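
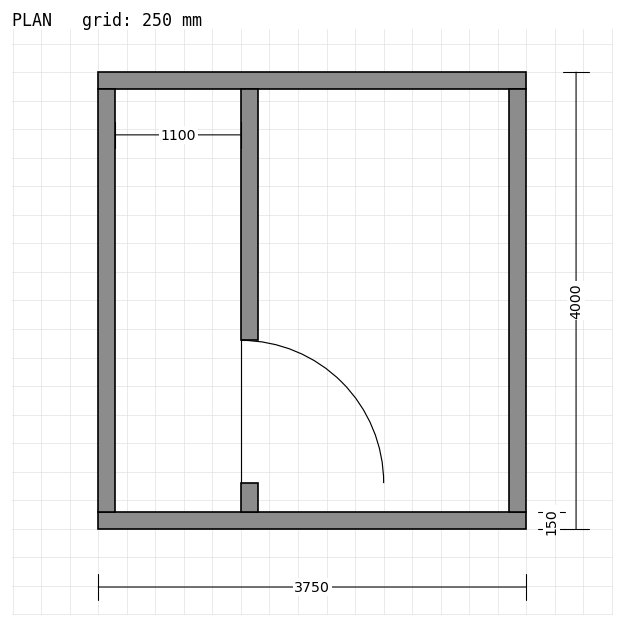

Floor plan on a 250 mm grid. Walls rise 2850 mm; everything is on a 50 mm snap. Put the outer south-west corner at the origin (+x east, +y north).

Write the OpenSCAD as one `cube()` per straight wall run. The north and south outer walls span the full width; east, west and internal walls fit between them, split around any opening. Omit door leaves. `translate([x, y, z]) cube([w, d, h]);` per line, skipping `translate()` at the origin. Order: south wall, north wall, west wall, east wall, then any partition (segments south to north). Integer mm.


cube([3750, 150, 2850]);
translate([0, 3850, 0]) cube([3750, 150, 2850]);
translate([0, 150, 0]) cube([150, 3700, 2850]);
translate([3600, 150, 0]) cube([150, 3700, 2850]);
translate([1250, 150, 0]) cube([150, 250, 2850]);
translate([1250, 1650, 0]) cube([150, 2200, 2850]);


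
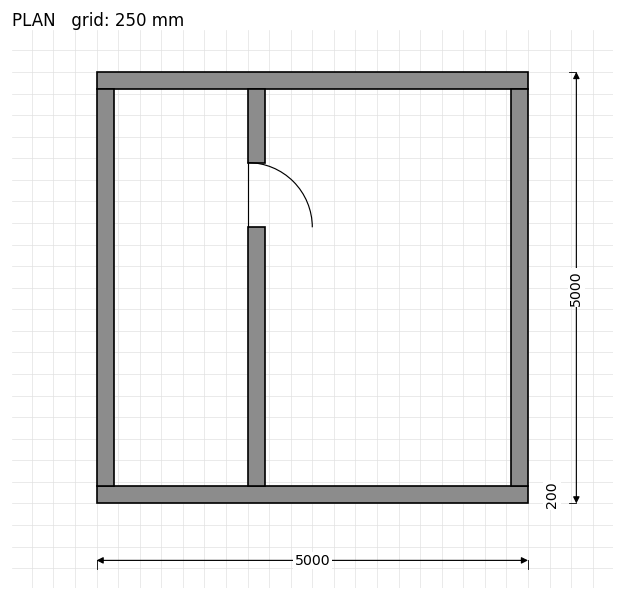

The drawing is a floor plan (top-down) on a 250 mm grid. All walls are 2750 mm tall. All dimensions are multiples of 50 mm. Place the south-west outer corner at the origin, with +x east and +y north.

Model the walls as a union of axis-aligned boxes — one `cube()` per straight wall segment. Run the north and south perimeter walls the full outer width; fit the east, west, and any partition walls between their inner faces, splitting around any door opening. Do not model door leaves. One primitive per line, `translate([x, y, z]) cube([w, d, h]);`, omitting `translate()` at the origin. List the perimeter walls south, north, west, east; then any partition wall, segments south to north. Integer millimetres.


cube([5000, 200, 2750]);
translate([0, 4800, 0]) cube([5000, 200, 2750]);
translate([0, 200, 0]) cube([200, 4600, 2750]);
translate([4800, 200, 0]) cube([200, 4600, 2750]);
translate([1750, 200, 0]) cube([200, 3000, 2750]);
translate([1750, 3950, 0]) cube([200, 850, 2750]);


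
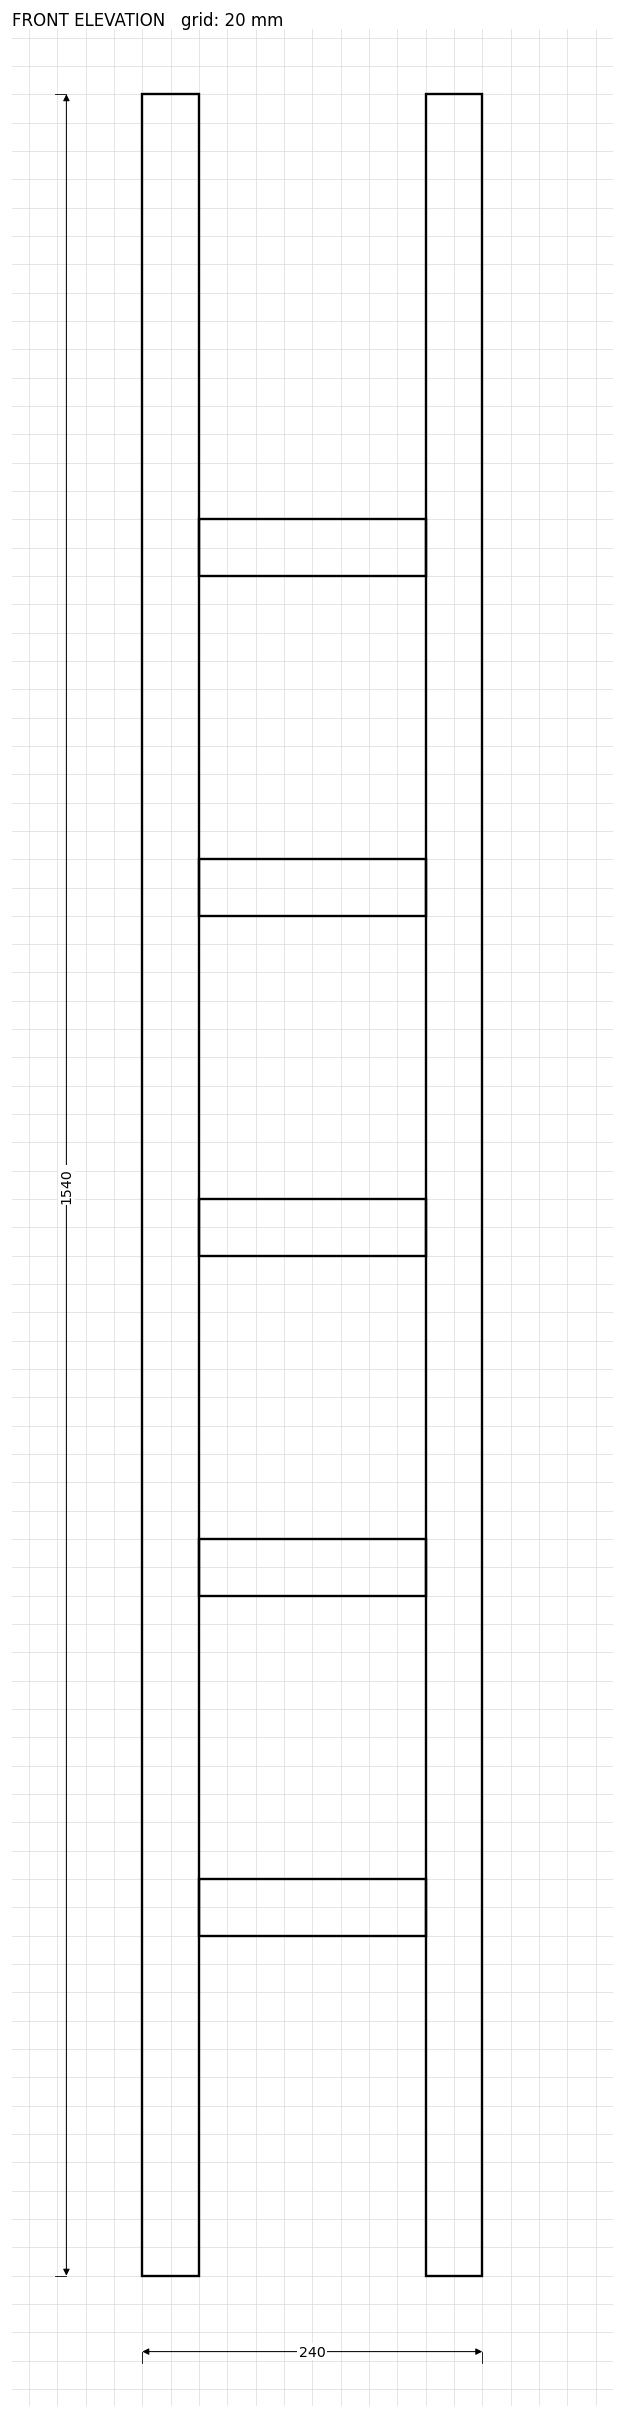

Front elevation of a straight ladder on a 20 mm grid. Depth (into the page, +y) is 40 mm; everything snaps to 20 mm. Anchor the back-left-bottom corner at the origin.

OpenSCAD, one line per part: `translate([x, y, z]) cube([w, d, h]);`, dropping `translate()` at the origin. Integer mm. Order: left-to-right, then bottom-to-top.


cube([40, 40, 1540]);
translate([40, 0, 240]) cube([160, 40, 40]);
translate([40, 0, 480]) cube([160, 40, 40]);
translate([40, 0, 720]) cube([160, 40, 40]);
translate([40, 0, 960]) cube([160, 40, 40]);
translate([40, 0, 1200]) cube([160, 40, 40]);
translate([200, 0, 0]) cube([40, 40, 1540]);


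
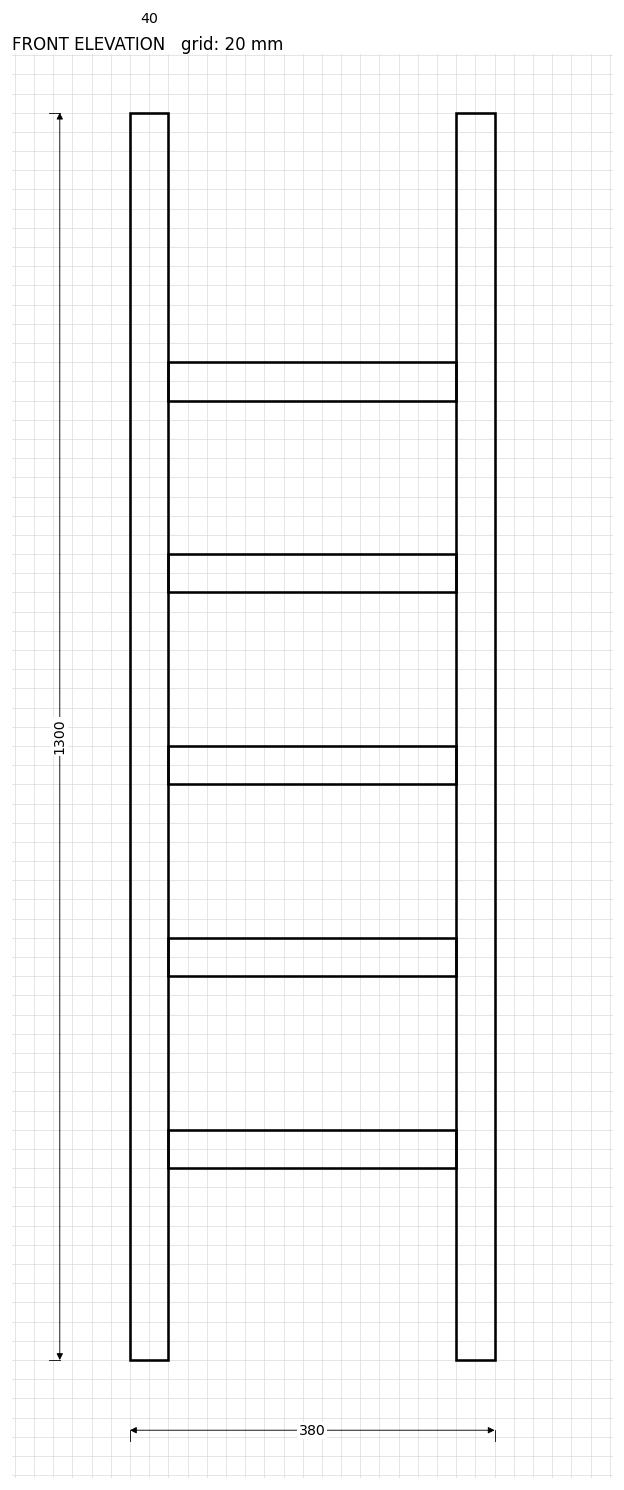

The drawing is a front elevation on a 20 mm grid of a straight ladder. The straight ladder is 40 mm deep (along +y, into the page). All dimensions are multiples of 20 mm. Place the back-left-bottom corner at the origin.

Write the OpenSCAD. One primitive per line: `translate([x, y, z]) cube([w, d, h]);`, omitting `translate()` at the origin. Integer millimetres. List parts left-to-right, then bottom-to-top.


cube([40, 40, 1300]);
translate([40, 0, 200]) cube([300, 40, 40]);
translate([40, 0, 400]) cube([300, 40, 40]);
translate([40, 0, 600]) cube([300, 40, 40]);
translate([40, 0, 800]) cube([300, 40, 40]);
translate([40, 0, 1000]) cube([300, 40, 40]);
translate([340, 0, 0]) cube([40, 40, 1300]);


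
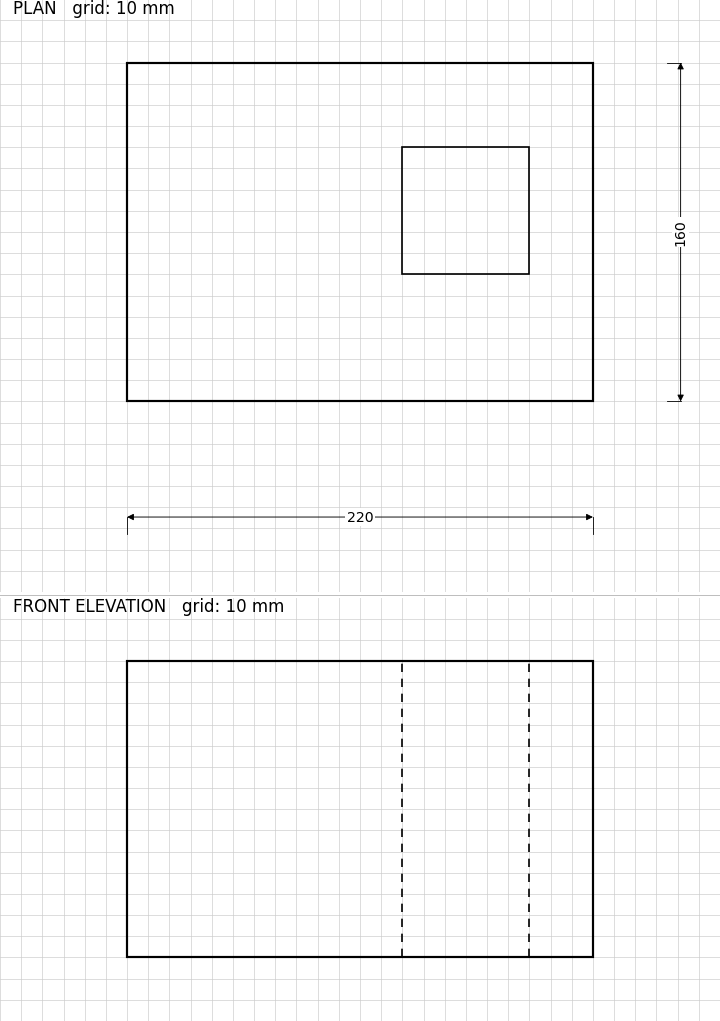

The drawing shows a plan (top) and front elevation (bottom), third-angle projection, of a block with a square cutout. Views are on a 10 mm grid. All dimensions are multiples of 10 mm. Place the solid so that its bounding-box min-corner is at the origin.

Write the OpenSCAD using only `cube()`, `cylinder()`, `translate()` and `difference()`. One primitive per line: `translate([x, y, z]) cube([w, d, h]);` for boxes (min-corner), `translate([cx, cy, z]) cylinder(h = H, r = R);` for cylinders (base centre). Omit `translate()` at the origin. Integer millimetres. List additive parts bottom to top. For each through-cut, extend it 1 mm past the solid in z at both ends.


difference() {
  cube([220, 160, 140]);
  translate([130, 60, -1]) cube([60, 60, 142]);
}


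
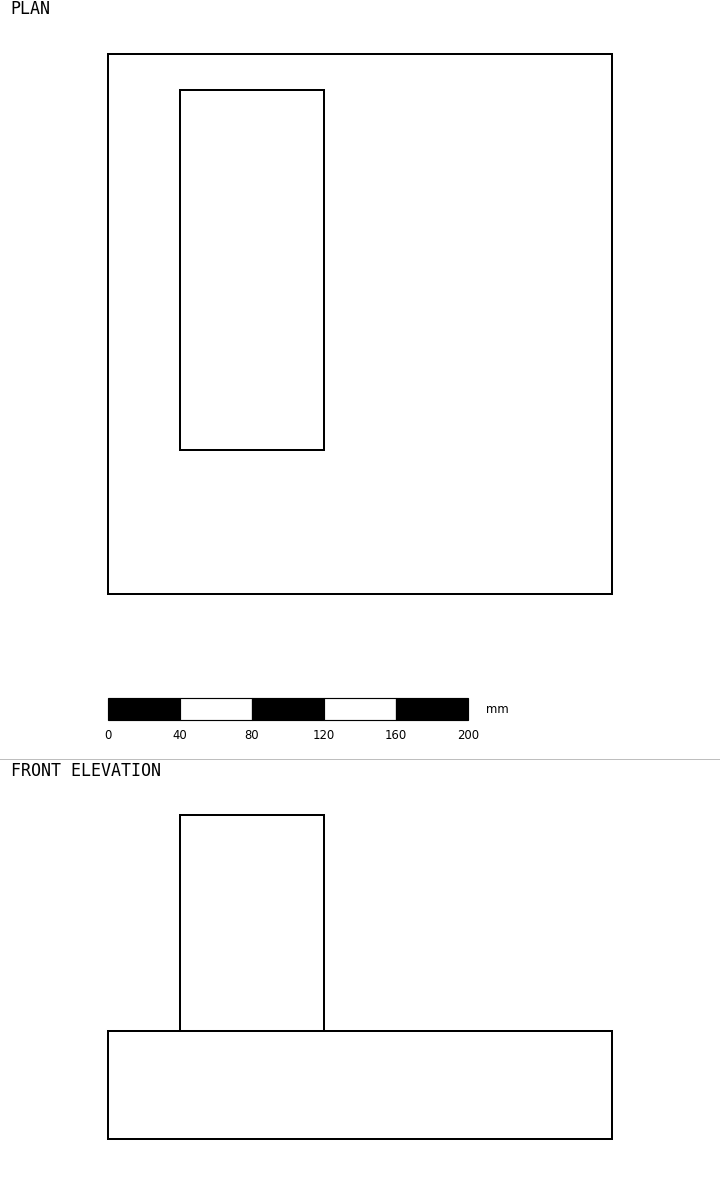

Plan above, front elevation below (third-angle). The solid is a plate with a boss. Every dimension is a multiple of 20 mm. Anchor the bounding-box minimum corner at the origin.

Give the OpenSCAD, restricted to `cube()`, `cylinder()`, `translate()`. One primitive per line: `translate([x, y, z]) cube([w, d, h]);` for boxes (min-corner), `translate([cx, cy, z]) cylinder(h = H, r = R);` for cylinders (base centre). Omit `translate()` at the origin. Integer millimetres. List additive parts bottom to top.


cube([280, 300, 60]);
translate([40, 80, 60]) cube([80, 200, 120]);


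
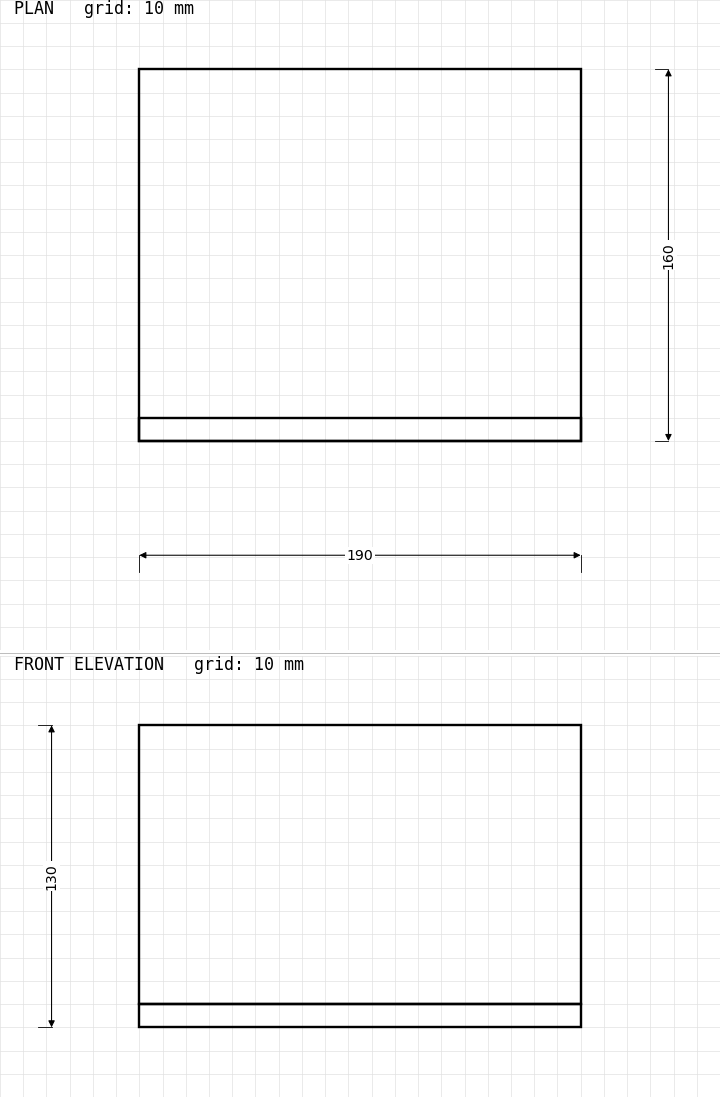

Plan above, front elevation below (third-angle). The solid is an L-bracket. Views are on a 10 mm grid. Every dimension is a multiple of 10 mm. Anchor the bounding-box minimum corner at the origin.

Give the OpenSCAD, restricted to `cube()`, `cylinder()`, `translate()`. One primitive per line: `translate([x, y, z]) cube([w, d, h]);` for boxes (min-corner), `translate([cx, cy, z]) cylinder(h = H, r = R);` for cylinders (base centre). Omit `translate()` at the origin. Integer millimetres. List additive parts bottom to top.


cube([190, 160, 10]);
translate([0, 0, 10]) cube([190, 10, 120]);


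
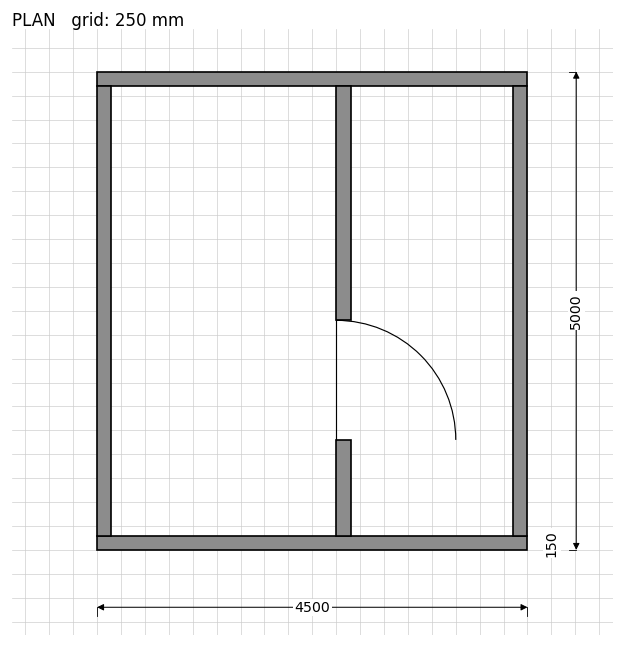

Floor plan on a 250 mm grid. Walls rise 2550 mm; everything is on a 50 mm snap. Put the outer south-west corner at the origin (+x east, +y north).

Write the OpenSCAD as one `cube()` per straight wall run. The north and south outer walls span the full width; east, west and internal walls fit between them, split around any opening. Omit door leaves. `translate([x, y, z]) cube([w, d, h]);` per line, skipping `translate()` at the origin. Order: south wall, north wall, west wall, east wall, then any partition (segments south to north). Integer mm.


cube([4500, 150, 2550]);
translate([0, 4850, 0]) cube([4500, 150, 2550]);
translate([0, 150, 0]) cube([150, 4700, 2550]);
translate([4350, 150, 0]) cube([150, 4700, 2550]);
translate([2500, 150, 0]) cube([150, 1000, 2550]);
translate([2500, 2400, 0]) cube([150, 2450, 2550]);


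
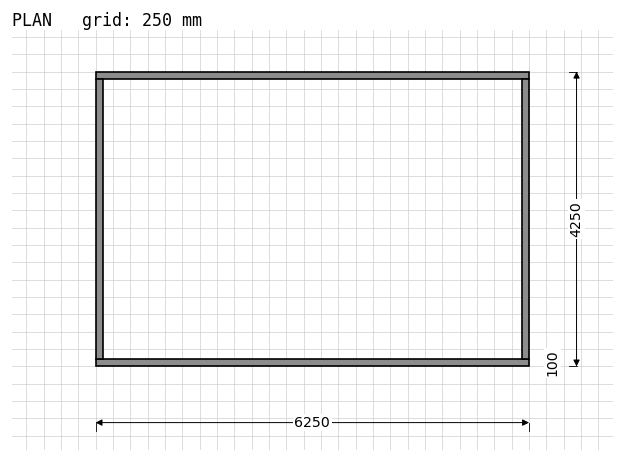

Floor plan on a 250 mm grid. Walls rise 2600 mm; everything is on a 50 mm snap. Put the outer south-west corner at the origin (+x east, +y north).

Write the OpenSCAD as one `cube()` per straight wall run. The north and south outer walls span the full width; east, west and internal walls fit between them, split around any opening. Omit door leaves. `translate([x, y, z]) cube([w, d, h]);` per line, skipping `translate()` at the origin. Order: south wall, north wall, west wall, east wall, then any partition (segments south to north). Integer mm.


cube([6250, 100, 2600]);
translate([0, 4150, 0]) cube([6250, 100, 2600]);
translate([0, 100, 0]) cube([100, 4050, 2600]);
translate([6150, 100, 0]) cube([100, 4050, 2600]);


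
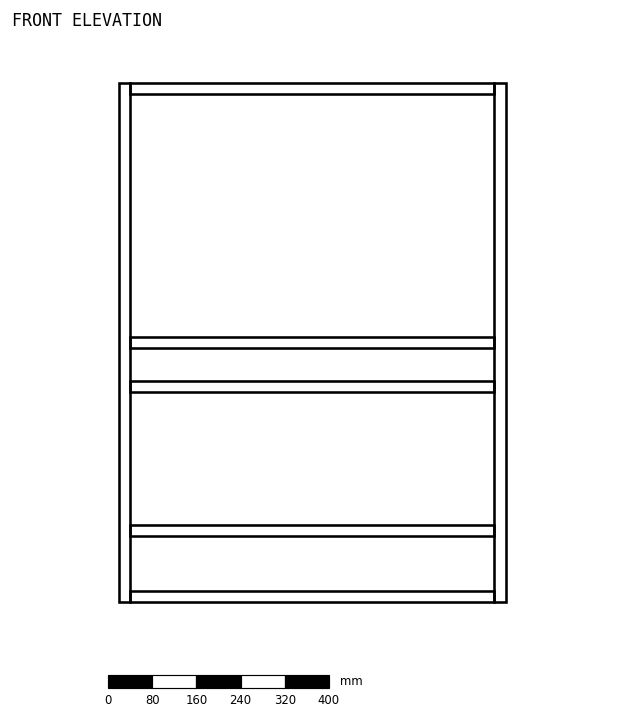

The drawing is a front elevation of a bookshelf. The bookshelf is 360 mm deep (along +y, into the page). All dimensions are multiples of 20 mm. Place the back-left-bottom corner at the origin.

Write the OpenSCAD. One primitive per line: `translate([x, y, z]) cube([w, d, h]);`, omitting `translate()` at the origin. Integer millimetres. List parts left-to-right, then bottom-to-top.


cube([20, 360, 940]);
translate([20, 0, 0]) cube([660, 360, 20]);
translate([20, 0, 120]) cube([660, 360, 20]);
translate([20, 0, 380]) cube([660, 360, 20]);
translate([20, 0, 460]) cube([660, 360, 20]);
translate([20, 0, 920]) cube([660, 360, 20]);
translate([680, 0, 0]) cube([20, 360, 940]);


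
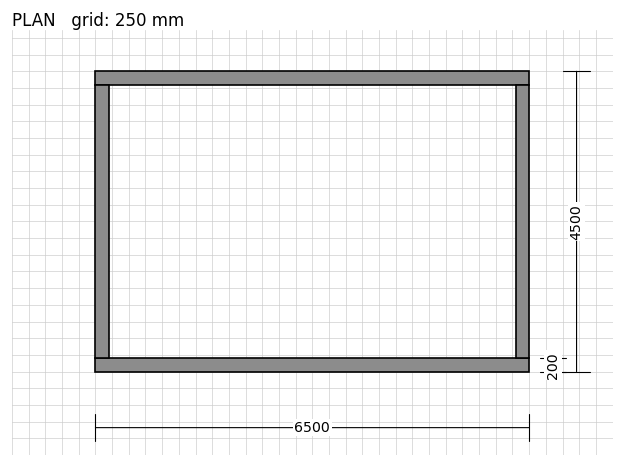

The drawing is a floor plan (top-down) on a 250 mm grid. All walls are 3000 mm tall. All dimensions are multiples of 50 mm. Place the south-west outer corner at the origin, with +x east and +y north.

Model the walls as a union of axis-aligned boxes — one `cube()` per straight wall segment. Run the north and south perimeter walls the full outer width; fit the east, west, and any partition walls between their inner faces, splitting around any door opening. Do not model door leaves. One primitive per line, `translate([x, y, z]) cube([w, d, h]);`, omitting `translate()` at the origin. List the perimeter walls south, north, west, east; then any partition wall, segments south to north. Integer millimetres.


cube([6500, 200, 3000]);
translate([0, 4300, 0]) cube([6500, 200, 3000]);
translate([0, 200, 0]) cube([200, 4100, 3000]);
translate([6300, 200, 0]) cube([200, 4100, 3000]);


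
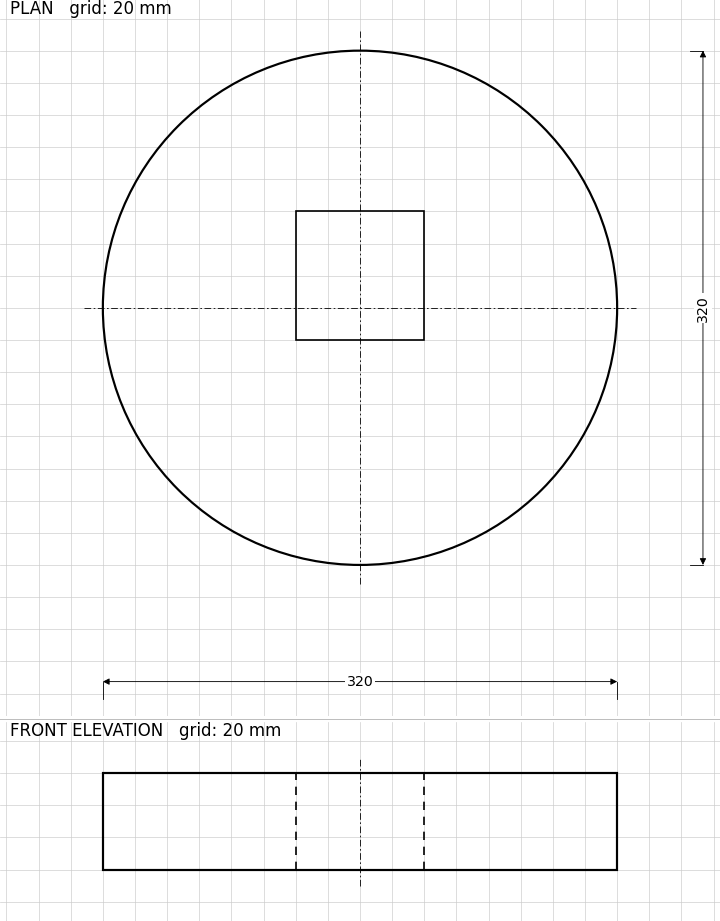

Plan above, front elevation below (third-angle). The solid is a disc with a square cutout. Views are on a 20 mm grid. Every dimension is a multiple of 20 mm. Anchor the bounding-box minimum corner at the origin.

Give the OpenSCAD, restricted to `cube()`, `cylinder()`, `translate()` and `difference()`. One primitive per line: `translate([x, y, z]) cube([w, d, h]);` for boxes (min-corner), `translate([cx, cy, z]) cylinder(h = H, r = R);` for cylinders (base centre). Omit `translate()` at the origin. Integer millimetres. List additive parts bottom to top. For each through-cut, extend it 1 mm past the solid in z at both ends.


difference() {
  translate([160, 160, 0]) cylinder(h = 60, r = 160);
  translate([120, 140, -1]) cube([80, 80, 62]);
}


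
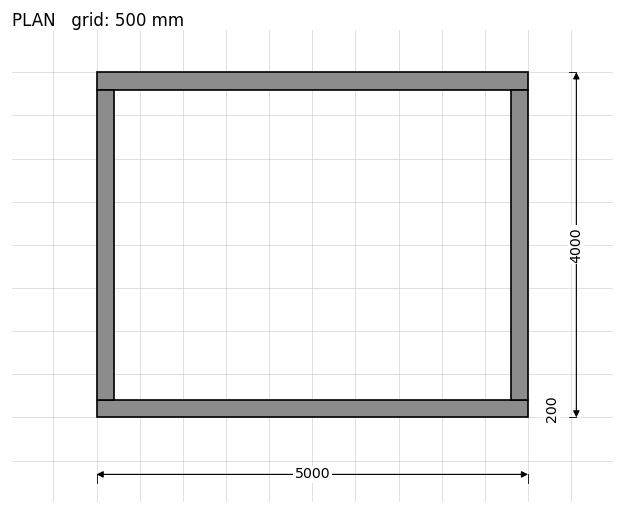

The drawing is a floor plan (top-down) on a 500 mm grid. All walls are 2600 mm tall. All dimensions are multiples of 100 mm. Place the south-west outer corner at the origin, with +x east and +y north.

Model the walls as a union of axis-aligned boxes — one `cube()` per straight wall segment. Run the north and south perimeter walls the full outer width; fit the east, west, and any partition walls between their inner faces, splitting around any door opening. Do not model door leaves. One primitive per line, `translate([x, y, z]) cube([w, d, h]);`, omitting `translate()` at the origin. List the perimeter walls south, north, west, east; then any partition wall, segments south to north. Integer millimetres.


cube([5000, 200, 2600]);
translate([0, 3800, 0]) cube([5000, 200, 2600]);
translate([0, 200, 0]) cube([200, 3600, 2600]);
translate([4800, 200, 0]) cube([200, 3600, 2600]);


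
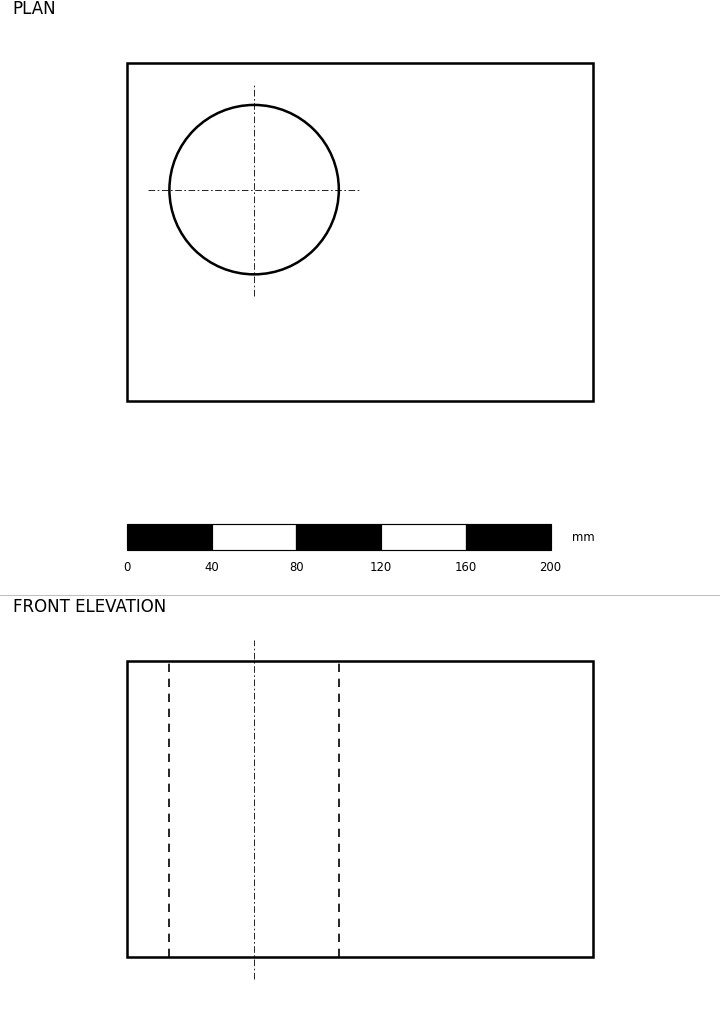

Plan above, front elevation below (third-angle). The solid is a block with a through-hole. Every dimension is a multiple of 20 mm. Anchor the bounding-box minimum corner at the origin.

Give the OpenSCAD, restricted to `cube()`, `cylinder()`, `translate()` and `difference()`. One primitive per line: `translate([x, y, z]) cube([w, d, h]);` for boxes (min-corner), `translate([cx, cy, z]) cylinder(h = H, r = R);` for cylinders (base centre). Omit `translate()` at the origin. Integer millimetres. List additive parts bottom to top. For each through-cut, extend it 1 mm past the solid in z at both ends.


difference() {
  cube([220, 160, 140]);
  translate([60, 100, -1]) cylinder(h = 142, r = 40);
}


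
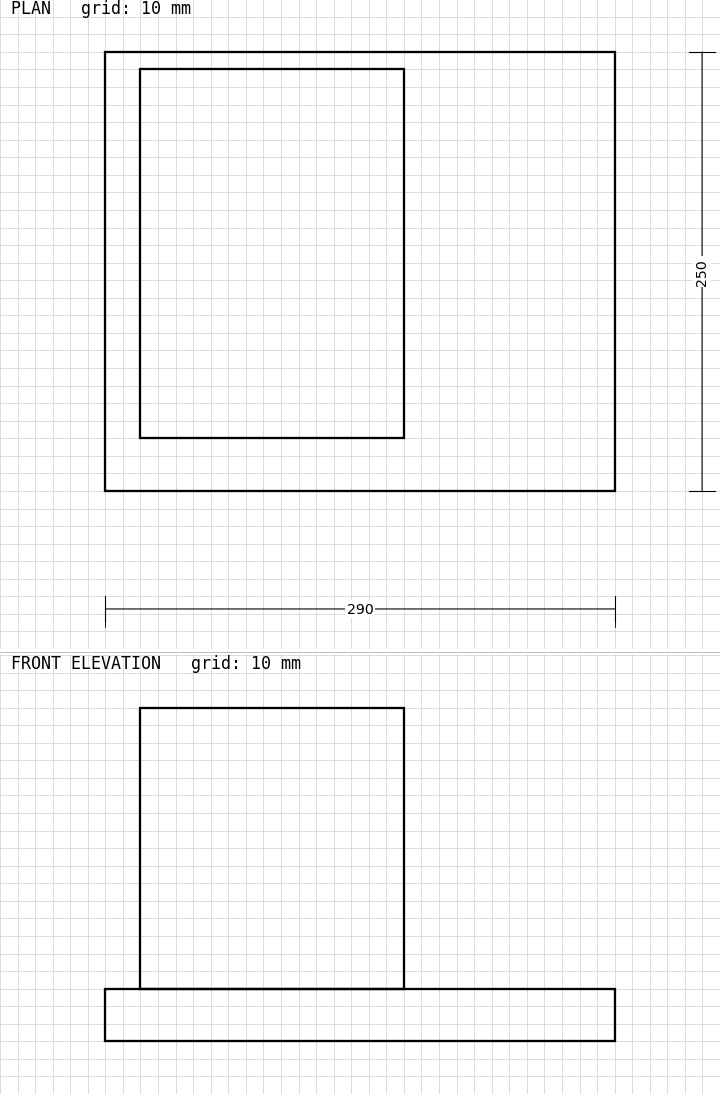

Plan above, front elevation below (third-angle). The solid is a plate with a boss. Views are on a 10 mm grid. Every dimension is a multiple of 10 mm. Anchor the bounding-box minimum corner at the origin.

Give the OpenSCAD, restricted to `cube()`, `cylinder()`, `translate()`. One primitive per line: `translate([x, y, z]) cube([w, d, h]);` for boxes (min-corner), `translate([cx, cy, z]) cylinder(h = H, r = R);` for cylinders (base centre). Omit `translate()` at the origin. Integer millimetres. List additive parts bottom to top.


cube([290, 250, 30]);
translate([20, 30, 30]) cube([150, 210, 160]);


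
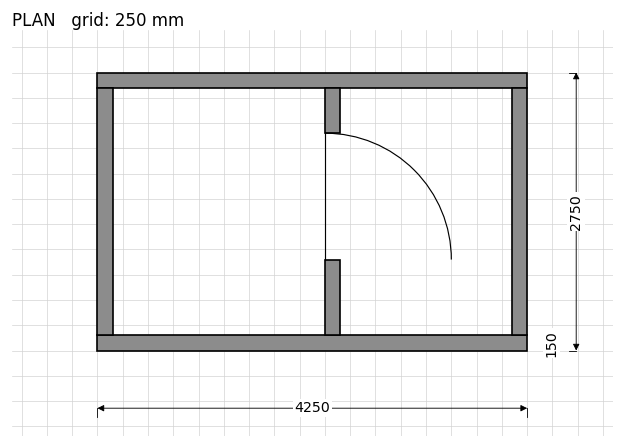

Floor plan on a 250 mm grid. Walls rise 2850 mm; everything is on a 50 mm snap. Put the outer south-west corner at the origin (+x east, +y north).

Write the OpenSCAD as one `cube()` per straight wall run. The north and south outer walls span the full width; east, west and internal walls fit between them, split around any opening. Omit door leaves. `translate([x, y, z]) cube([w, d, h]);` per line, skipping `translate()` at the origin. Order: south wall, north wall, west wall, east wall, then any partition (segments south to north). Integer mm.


cube([4250, 150, 2850]);
translate([0, 2600, 0]) cube([4250, 150, 2850]);
translate([0, 150, 0]) cube([150, 2450, 2850]);
translate([4100, 150, 0]) cube([150, 2450, 2850]);
translate([2250, 150, 0]) cube([150, 750, 2850]);
translate([2250, 2150, 0]) cube([150, 450, 2850]);


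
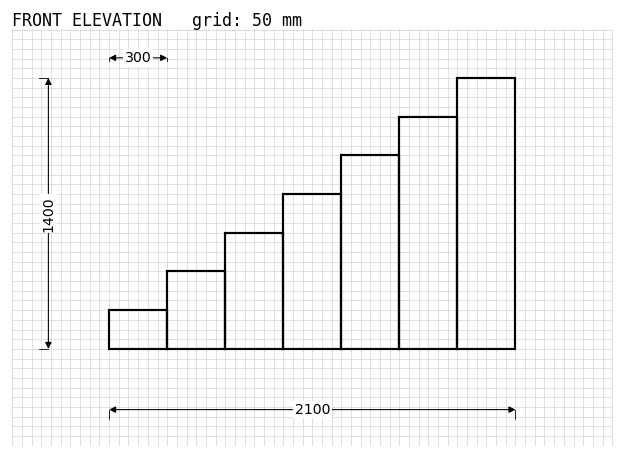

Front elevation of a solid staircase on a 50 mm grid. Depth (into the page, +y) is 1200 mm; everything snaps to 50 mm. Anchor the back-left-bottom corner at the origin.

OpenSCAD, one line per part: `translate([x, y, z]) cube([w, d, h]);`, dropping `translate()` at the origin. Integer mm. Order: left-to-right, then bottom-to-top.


cube([300, 1200, 200]);
translate([300, 0, 0]) cube([300, 1200, 400]);
translate([600, 0, 0]) cube([300, 1200, 600]);
translate([900, 0, 0]) cube([300, 1200, 800]);
translate([1200, 0, 0]) cube([300, 1200, 1000]);
translate([1500, 0, 0]) cube([300, 1200, 1200]);
translate([1800, 0, 0]) cube([300, 1200, 1400]);


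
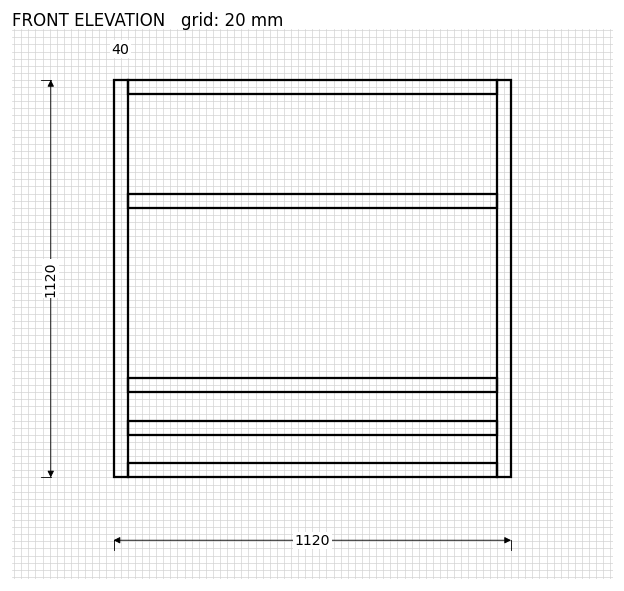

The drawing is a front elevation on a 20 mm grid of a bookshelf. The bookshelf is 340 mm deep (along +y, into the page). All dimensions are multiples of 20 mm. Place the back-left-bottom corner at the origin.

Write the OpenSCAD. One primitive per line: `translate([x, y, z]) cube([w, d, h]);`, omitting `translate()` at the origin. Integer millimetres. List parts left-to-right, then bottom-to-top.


cube([40, 340, 1120]);
translate([40, 0, 0]) cube([1040, 340, 40]);
translate([40, 0, 120]) cube([1040, 340, 40]);
translate([40, 0, 240]) cube([1040, 340, 40]);
translate([40, 0, 760]) cube([1040, 340, 40]);
translate([40, 0, 1080]) cube([1040, 340, 40]);
translate([1080, 0, 0]) cube([40, 340, 1120]);


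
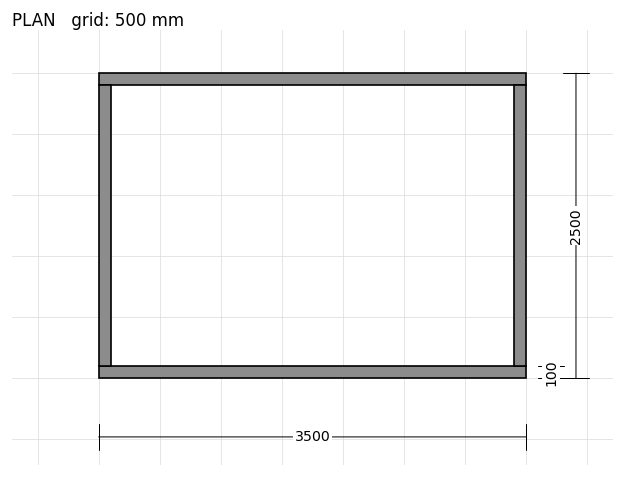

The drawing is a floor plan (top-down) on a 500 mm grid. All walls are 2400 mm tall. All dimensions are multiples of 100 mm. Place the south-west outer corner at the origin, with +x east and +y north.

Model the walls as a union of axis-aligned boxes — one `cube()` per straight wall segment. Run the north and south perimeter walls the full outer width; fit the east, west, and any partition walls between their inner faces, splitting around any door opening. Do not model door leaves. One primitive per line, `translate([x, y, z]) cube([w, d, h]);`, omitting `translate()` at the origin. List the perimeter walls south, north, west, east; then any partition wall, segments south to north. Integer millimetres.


cube([3500, 100, 2400]);
translate([0, 2400, 0]) cube([3500, 100, 2400]);
translate([0, 100, 0]) cube([100, 2300, 2400]);
translate([3400, 100, 0]) cube([100, 2300, 2400]);


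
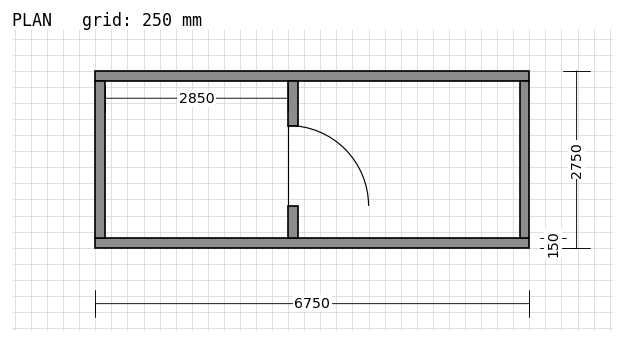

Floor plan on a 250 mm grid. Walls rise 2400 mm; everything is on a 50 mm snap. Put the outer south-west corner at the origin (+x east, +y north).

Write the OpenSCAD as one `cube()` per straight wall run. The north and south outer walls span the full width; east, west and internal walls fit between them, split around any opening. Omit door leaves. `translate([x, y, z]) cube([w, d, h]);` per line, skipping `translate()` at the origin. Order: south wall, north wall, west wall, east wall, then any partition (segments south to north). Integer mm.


cube([6750, 150, 2400]);
translate([0, 2600, 0]) cube([6750, 150, 2400]);
translate([0, 150, 0]) cube([150, 2450, 2400]);
translate([6600, 150, 0]) cube([150, 2450, 2400]);
translate([3000, 150, 0]) cube([150, 500, 2400]);
translate([3000, 1900, 0]) cube([150, 700, 2400]);


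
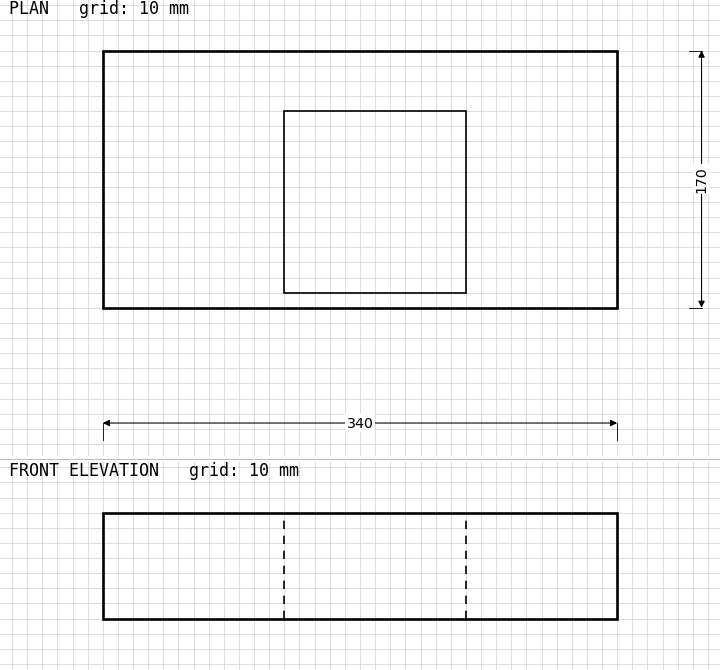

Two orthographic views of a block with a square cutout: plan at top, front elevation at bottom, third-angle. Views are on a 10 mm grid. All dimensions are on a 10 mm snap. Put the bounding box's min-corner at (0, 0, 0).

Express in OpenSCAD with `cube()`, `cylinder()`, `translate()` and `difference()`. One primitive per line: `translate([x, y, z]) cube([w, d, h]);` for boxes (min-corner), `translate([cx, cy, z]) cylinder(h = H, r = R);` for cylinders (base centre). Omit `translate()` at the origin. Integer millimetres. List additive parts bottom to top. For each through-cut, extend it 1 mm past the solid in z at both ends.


difference() {
  cube([340, 170, 70]);
  translate([120, 10, -1]) cube([120, 120, 72]);
}


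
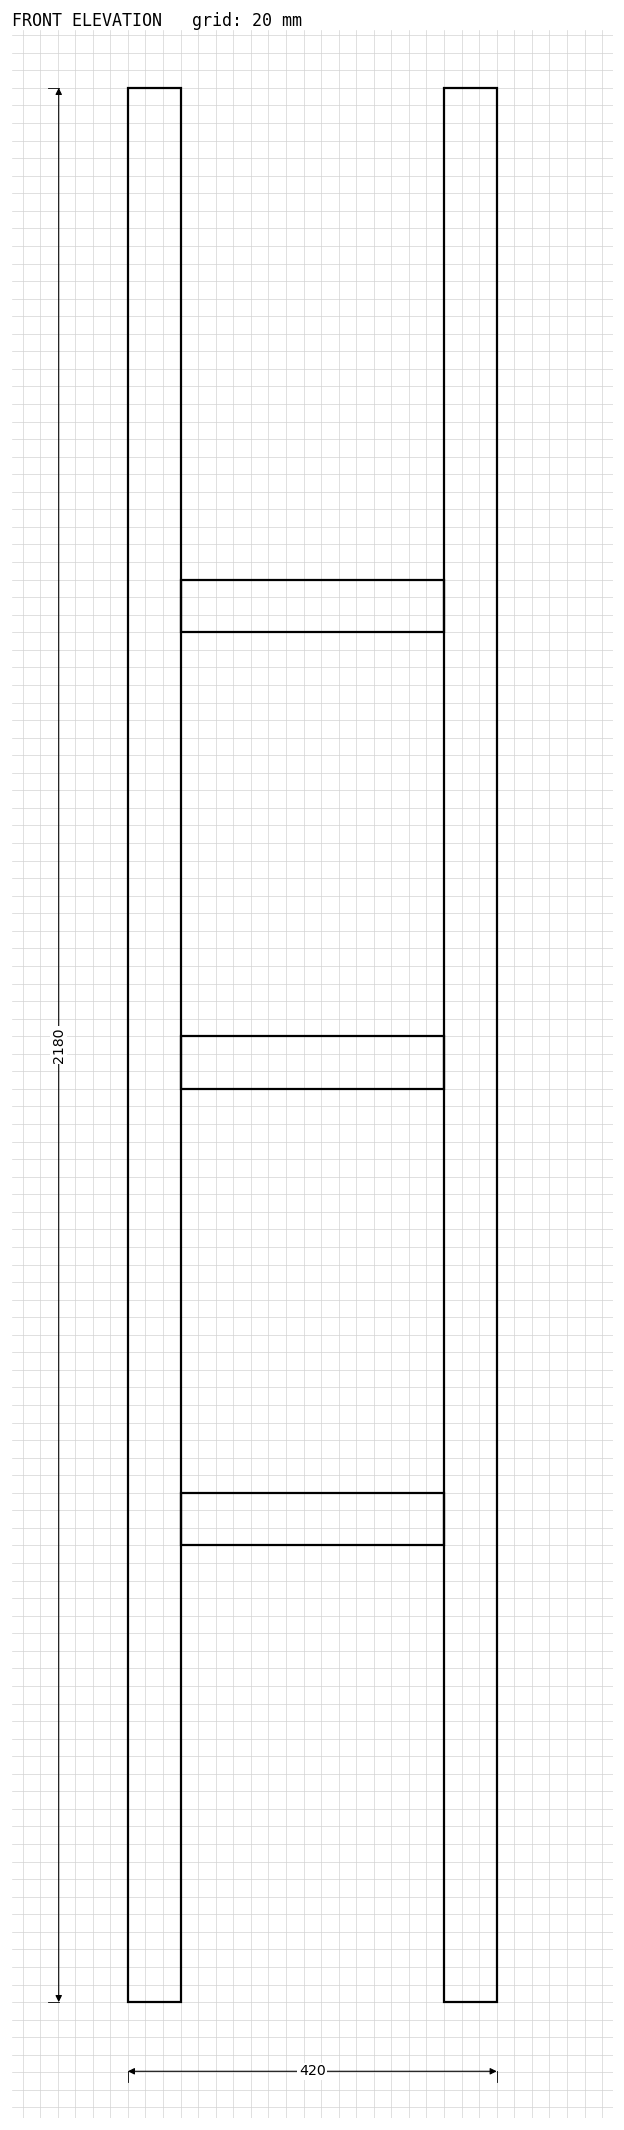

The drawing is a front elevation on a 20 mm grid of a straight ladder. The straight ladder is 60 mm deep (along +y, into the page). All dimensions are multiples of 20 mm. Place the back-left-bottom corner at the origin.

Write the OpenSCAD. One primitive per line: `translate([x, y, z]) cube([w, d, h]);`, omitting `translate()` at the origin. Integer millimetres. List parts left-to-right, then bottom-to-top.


cube([60, 60, 2180]);
translate([60, 0, 520]) cube([300, 60, 60]);
translate([60, 0, 1040]) cube([300, 60, 60]);
translate([60, 0, 1560]) cube([300, 60, 60]);
translate([360, 0, 0]) cube([60, 60, 2180]);


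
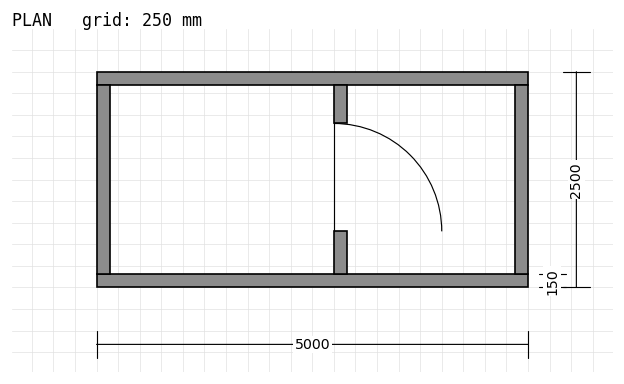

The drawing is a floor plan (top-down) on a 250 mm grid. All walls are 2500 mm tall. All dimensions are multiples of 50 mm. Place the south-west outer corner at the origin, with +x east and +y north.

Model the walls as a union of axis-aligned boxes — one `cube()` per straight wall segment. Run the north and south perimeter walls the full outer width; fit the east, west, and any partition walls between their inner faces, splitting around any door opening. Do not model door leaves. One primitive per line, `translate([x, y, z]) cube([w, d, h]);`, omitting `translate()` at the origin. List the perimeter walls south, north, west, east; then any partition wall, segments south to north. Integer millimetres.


cube([5000, 150, 2500]);
translate([0, 2350, 0]) cube([5000, 150, 2500]);
translate([0, 150, 0]) cube([150, 2200, 2500]);
translate([4850, 150, 0]) cube([150, 2200, 2500]);
translate([2750, 150, 0]) cube([150, 500, 2500]);
translate([2750, 1900, 0]) cube([150, 450, 2500]);


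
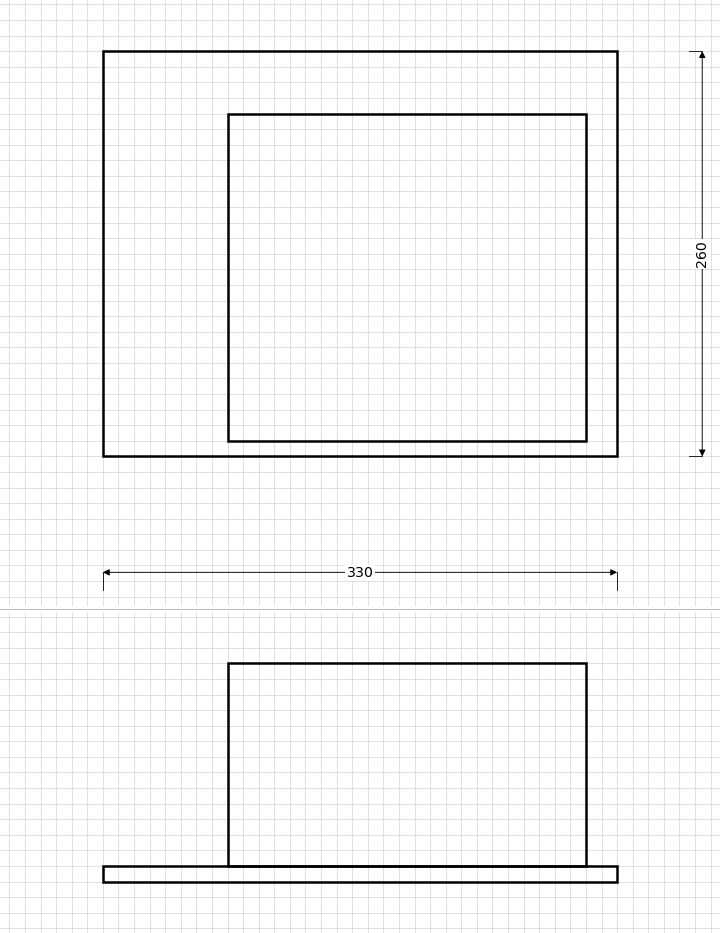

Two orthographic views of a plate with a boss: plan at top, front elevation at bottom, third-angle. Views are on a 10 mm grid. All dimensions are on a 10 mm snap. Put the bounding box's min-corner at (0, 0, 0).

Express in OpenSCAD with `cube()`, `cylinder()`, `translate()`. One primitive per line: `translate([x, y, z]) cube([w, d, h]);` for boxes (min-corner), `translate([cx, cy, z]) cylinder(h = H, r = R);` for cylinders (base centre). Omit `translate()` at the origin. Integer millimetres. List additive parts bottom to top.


cube([330, 260, 10]);
translate([80, 10, 10]) cube([230, 210, 130]);


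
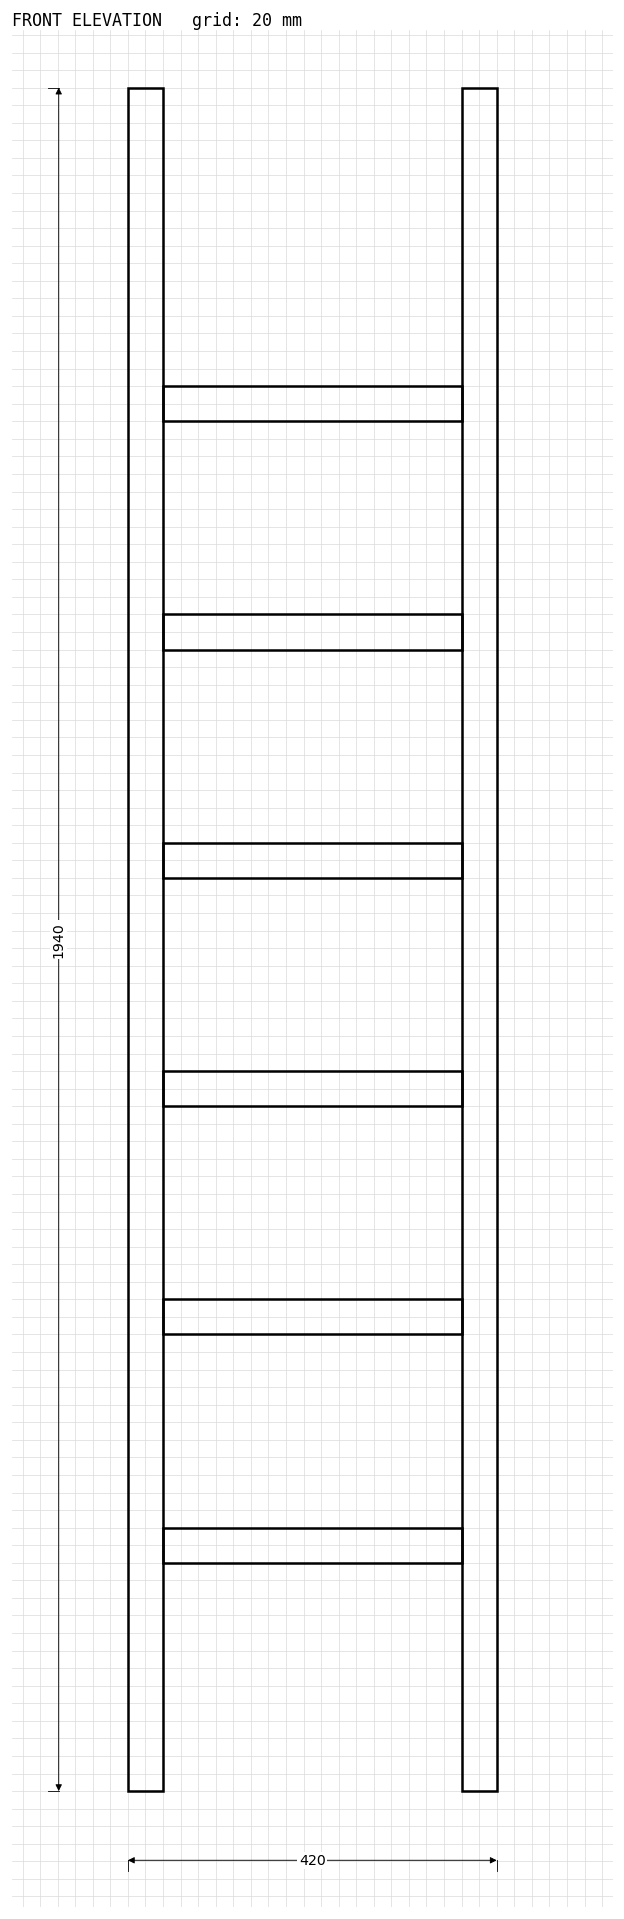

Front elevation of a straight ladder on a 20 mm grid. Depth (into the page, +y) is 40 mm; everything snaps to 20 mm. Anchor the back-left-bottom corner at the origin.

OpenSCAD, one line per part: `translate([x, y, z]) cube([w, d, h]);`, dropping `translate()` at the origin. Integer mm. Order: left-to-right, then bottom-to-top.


cube([40, 40, 1940]);
translate([40, 0, 260]) cube([340, 40, 40]);
translate([40, 0, 520]) cube([340, 40, 40]);
translate([40, 0, 780]) cube([340, 40, 40]);
translate([40, 0, 1040]) cube([340, 40, 40]);
translate([40, 0, 1300]) cube([340, 40, 40]);
translate([40, 0, 1560]) cube([340, 40, 40]);
translate([380, 0, 0]) cube([40, 40, 1940]);


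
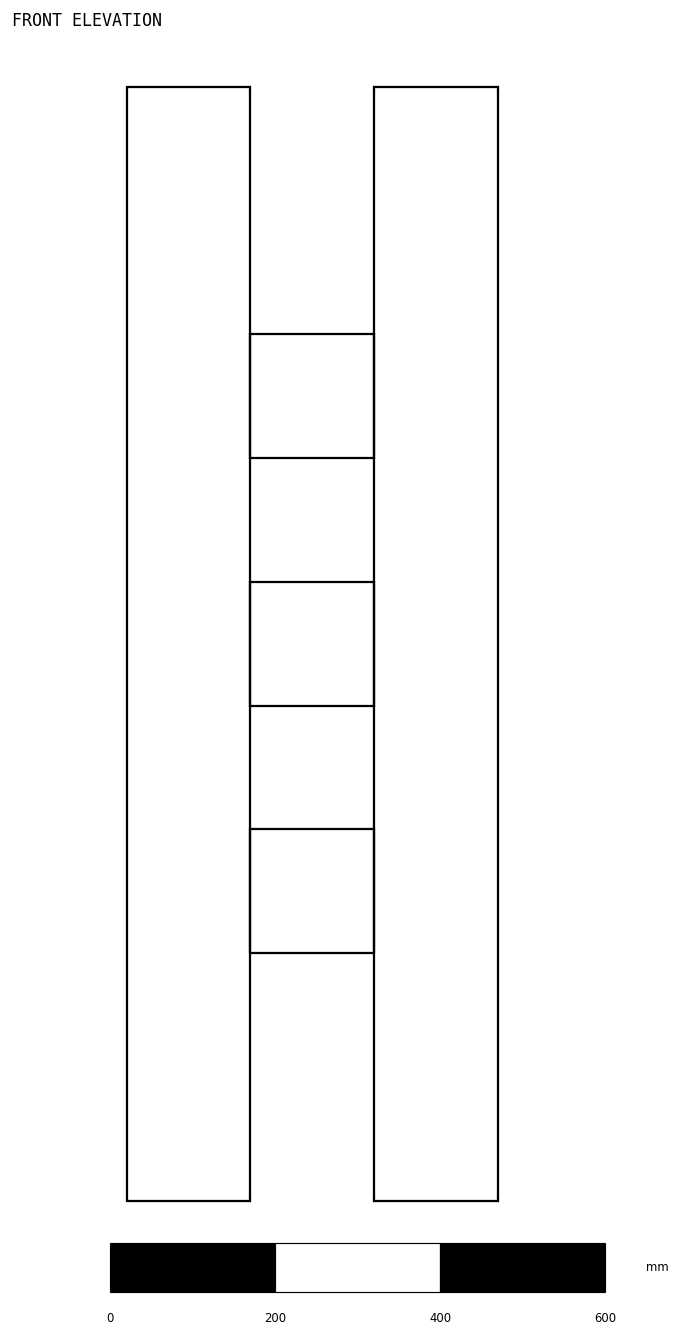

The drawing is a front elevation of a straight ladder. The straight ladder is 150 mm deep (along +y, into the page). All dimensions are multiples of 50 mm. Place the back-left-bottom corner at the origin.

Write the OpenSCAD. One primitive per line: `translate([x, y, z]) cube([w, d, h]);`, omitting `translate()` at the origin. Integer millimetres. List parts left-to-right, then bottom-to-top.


cube([150, 150, 1350]);
translate([150, 0, 300]) cube([150, 150, 150]);
translate([150, 0, 600]) cube([150, 150, 150]);
translate([150, 0, 900]) cube([150, 150, 150]);
translate([300, 0, 0]) cube([150, 150, 1350]);


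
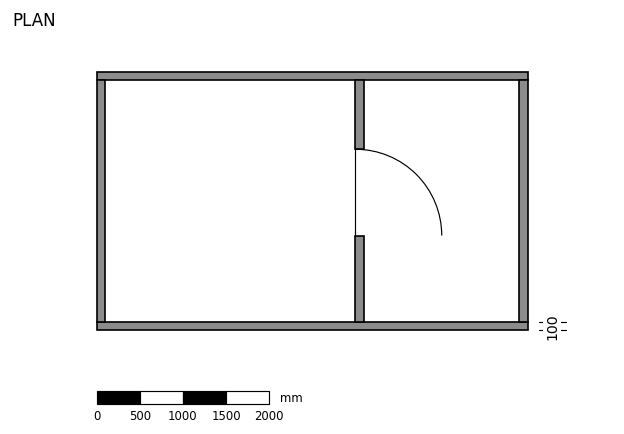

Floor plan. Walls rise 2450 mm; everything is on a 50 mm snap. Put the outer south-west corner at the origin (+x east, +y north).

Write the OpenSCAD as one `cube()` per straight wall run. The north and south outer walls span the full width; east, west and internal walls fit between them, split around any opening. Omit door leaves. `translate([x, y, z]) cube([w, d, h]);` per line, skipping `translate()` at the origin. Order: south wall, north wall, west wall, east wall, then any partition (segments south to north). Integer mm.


cube([5000, 100, 2450]);
translate([0, 2900, 0]) cube([5000, 100, 2450]);
translate([0, 100, 0]) cube([100, 2800, 2450]);
translate([4900, 100, 0]) cube([100, 2800, 2450]);
translate([3000, 100, 0]) cube([100, 1000, 2450]);
translate([3000, 2100, 0]) cube([100, 800, 2450]);


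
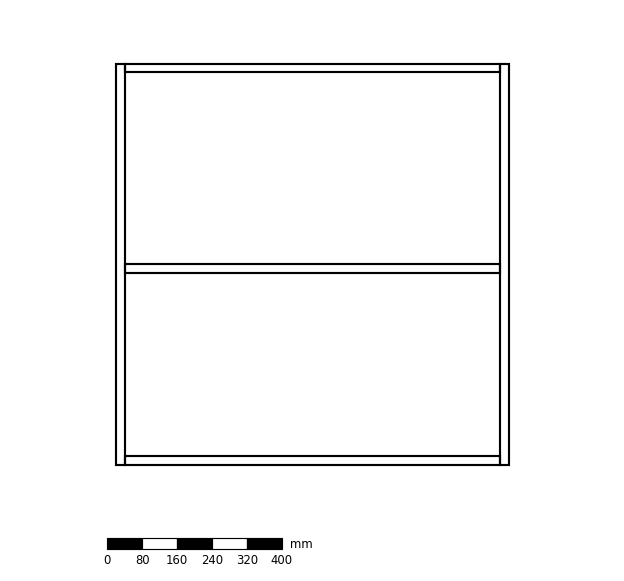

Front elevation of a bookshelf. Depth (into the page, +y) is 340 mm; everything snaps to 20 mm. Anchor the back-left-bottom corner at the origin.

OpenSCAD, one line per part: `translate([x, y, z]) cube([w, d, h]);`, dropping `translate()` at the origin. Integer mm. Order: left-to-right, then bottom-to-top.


cube([20, 340, 920]);
translate([20, 0, 0]) cube([860, 340, 20]);
translate([20, 0, 440]) cube([860, 340, 20]);
translate([20, 0, 900]) cube([860, 340, 20]);
translate([880, 0, 0]) cube([20, 340, 920]);


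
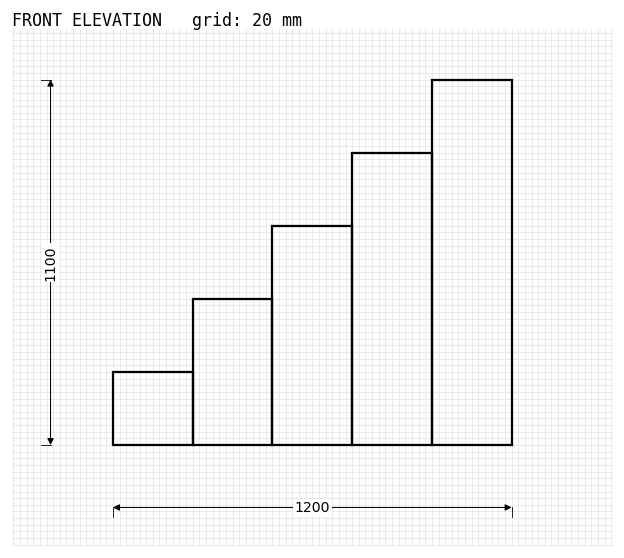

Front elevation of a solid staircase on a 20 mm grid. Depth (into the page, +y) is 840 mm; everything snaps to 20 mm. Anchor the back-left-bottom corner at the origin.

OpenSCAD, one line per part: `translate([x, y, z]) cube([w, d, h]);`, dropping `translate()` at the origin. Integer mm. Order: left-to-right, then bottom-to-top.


cube([240, 840, 220]);
translate([240, 0, 0]) cube([240, 840, 440]);
translate([480, 0, 0]) cube([240, 840, 660]);
translate([720, 0, 0]) cube([240, 840, 880]);
translate([960, 0, 0]) cube([240, 840, 1100]);


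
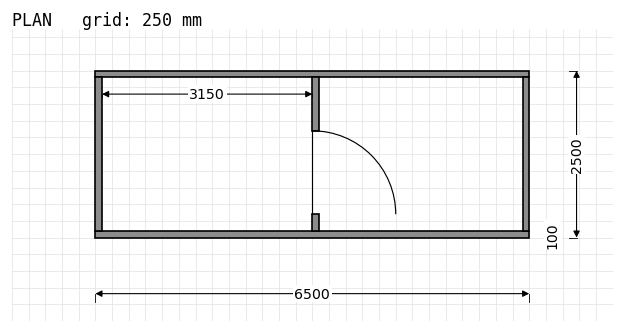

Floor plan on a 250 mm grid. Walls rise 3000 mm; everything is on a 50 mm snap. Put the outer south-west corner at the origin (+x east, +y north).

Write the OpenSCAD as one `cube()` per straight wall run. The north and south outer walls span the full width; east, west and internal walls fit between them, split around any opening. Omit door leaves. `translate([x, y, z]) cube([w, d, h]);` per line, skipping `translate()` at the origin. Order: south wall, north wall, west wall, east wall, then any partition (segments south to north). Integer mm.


cube([6500, 100, 3000]);
translate([0, 2400, 0]) cube([6500, 100, 3000]);
translate([0, 100, 0]) cube([100, 2300, 3000]);
translate([6400, 100, 0]) cube([100, 2300, 3000]);
translate([3250, 100, 0]) cube([100, 250, 3000]);
translate([3250, 1600, 0]) cube([100, 800, 3000]);


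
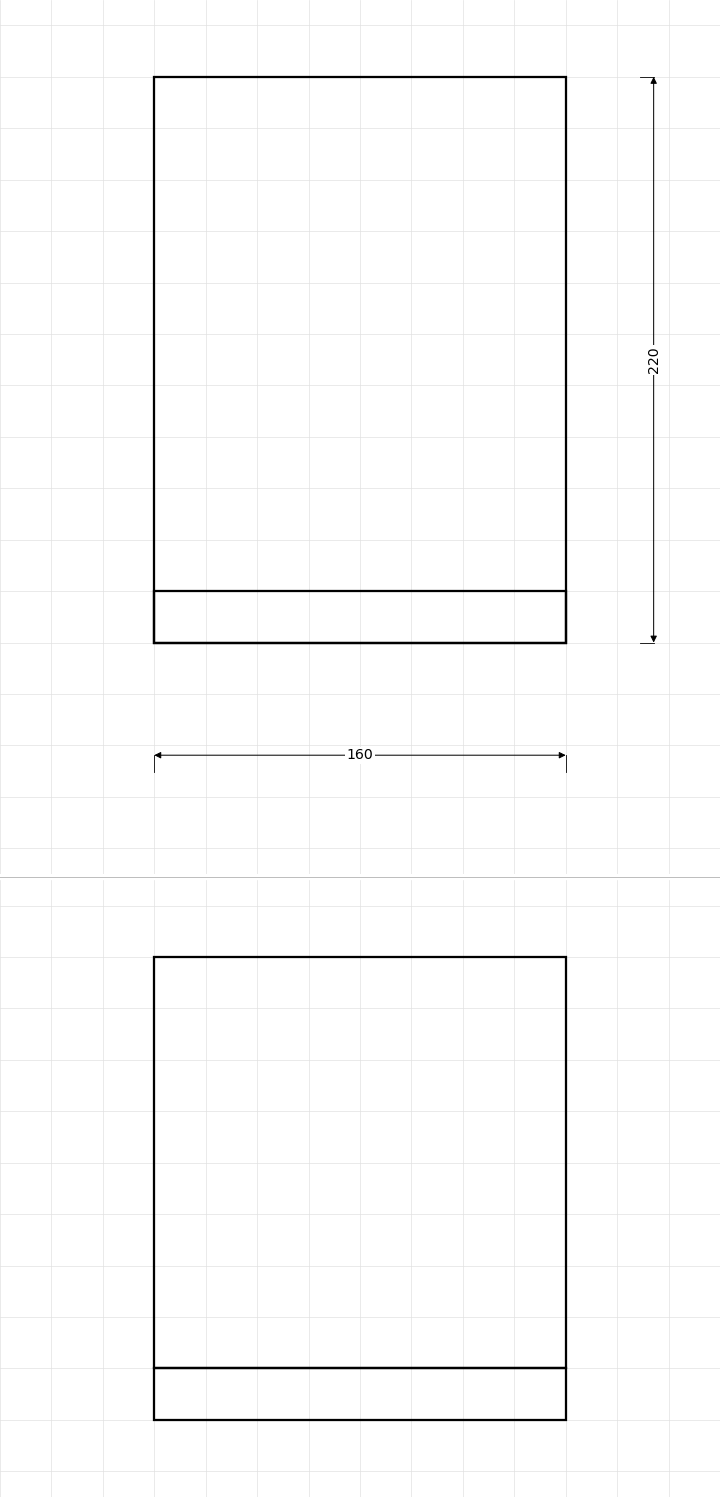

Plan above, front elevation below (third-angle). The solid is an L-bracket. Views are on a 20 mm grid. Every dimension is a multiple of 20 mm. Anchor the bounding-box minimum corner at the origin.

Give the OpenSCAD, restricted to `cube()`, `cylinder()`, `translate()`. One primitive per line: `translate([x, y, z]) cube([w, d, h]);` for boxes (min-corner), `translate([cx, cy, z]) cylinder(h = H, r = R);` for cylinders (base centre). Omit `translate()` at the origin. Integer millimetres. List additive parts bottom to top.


cube([160, 220, 20]);
translate([0, 0, 20]) cube([160, 20, 160]);


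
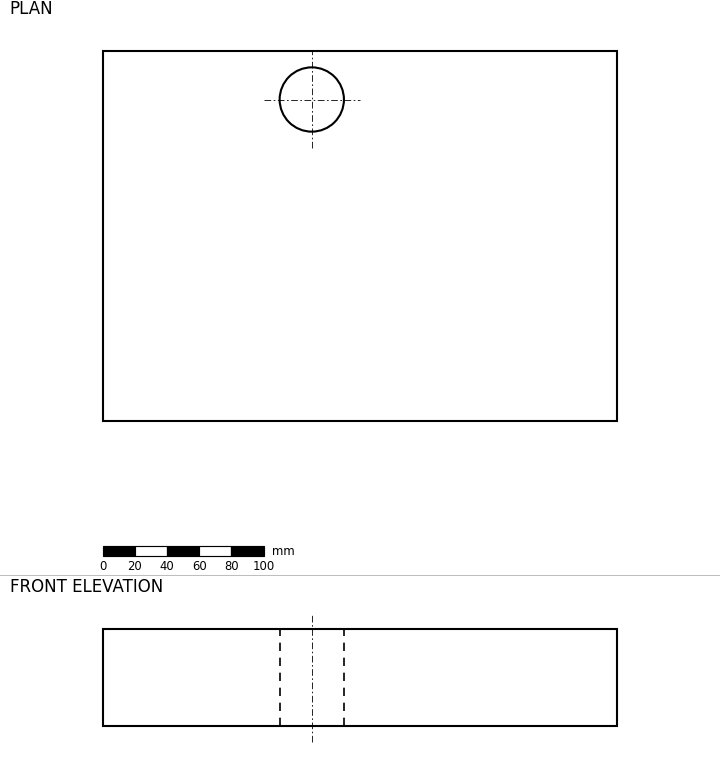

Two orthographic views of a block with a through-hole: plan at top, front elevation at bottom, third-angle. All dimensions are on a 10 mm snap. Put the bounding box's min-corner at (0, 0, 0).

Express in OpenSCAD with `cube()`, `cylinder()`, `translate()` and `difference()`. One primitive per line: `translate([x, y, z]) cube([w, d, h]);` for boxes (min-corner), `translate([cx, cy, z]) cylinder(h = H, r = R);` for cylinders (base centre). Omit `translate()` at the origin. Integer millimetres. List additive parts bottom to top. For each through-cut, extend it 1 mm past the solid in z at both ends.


difference() {
  cube([320, 230, 60]);
  translate([130, 200, -1]) cylinder(h = 62, r = 20);
}


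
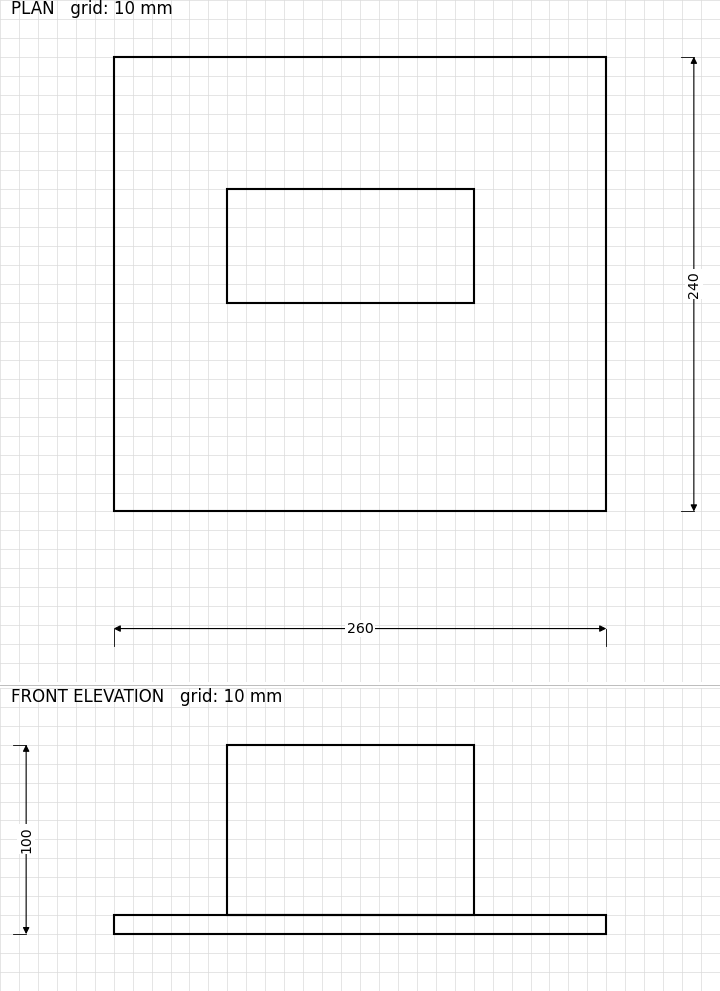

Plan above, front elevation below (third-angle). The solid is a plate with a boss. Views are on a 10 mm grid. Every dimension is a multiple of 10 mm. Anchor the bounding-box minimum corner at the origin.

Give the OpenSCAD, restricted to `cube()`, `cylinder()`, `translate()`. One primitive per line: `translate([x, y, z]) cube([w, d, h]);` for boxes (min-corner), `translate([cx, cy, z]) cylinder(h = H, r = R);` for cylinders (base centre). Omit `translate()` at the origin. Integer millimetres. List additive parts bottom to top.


cube([260, 240, 10]);
translate([60, 110, 10]) cube([130, 60, 90]);


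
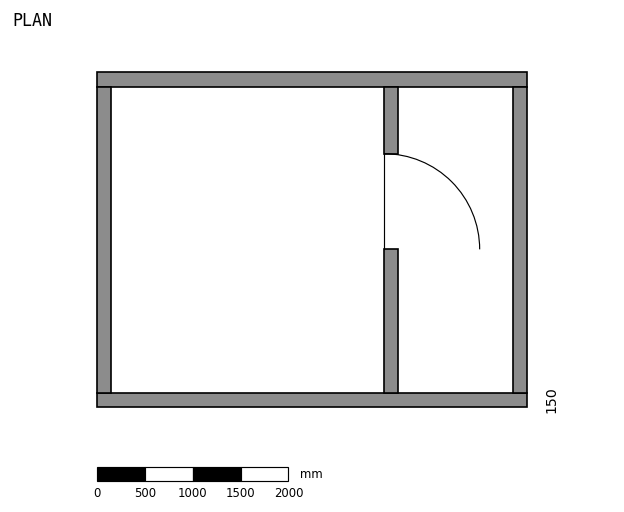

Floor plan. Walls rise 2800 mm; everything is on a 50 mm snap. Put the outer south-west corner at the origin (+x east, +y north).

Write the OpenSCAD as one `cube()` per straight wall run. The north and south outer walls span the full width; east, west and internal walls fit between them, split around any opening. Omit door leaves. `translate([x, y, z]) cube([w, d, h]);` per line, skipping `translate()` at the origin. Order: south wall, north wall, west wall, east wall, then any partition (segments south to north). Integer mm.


cube([4500, 150, 2800]);
translate([0, 3350, 0]) cube([4500, 150, 2800]);
translate([0, 150, 0]) cube([150, 3200, 2800]);
translate([4350, 150, 0]) cube([150, 3200, 2800]);
translate([3000, 150, 0]) cube([150, 1500, 2800]);
translate([3000, 2650, 0]) cube([150, 700, 2800]);


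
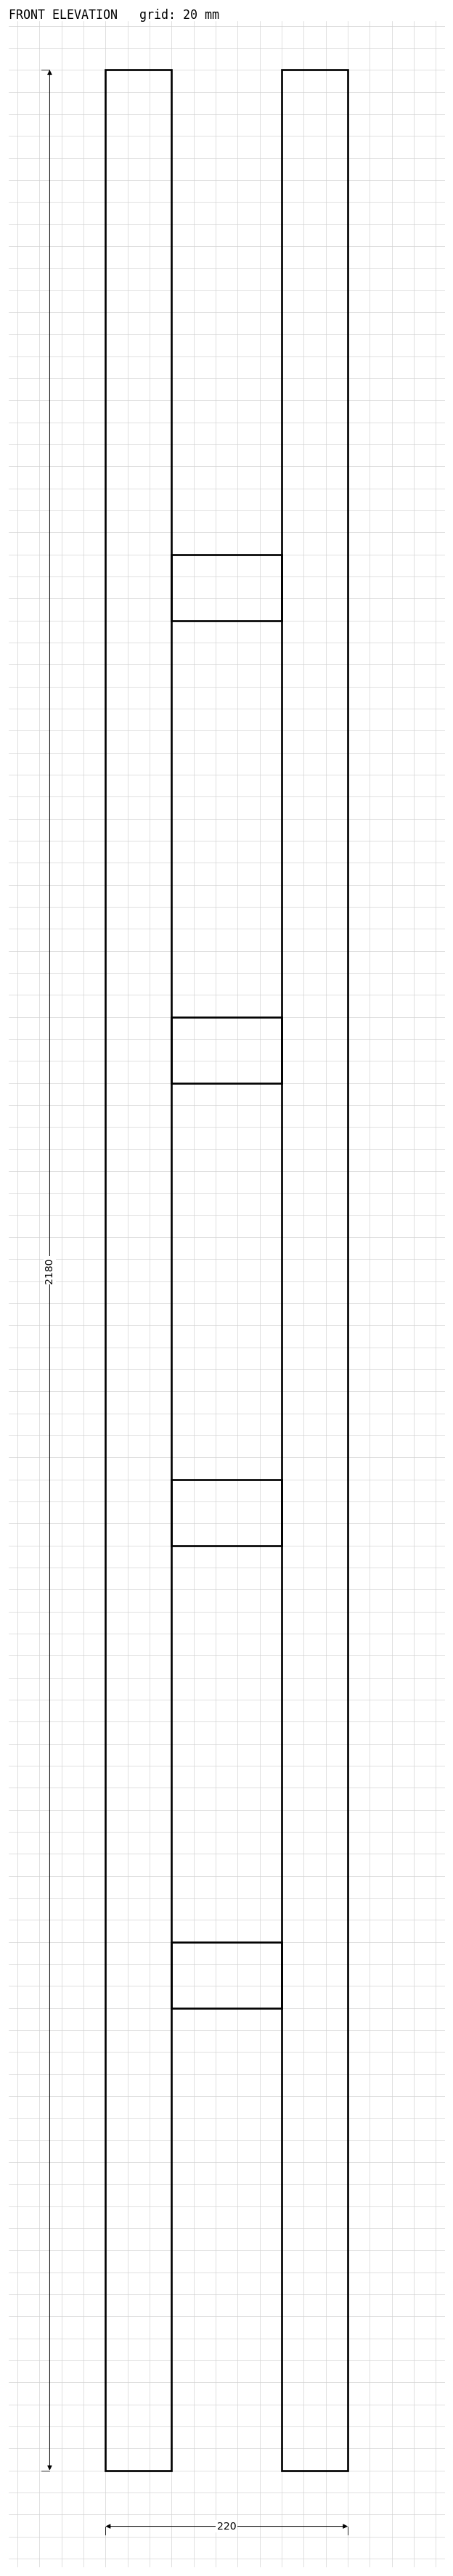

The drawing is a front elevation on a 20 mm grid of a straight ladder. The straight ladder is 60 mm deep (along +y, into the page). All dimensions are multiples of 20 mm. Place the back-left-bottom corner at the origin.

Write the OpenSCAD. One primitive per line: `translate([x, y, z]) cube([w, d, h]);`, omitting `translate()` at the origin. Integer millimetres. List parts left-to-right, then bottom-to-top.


cube([60, 60, 2180]);
translate([60, 0, 420]) cube([100, 60, 60]);
translate([60, 0, 840]) cube([100, 60, 60]);
translate([60, 0, 1260]) cube([100, 60, 60]);
translate([60, 0, 1680]) cube([100, 60, 60]);
translate([160, 0, 0]) cube([60, 60, 2180]);


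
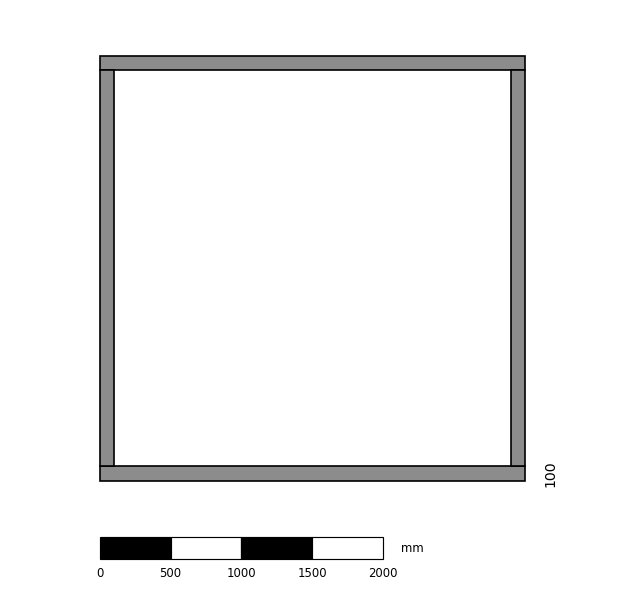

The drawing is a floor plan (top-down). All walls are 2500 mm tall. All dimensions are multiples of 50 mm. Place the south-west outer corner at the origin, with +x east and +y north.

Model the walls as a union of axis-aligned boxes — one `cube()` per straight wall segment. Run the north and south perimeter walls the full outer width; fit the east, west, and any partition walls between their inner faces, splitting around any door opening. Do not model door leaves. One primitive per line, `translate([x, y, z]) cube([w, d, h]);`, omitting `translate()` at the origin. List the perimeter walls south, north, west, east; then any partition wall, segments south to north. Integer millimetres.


cube([3000, 100, 2500]);
translate([0, 2900, 0]) cube([3000, 100, 2500]);
translate([0, 100, 0]) cube([100, 2800, 2500]);
translate([2900, 100, 0]) cube([100, 2800, 2500]);
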